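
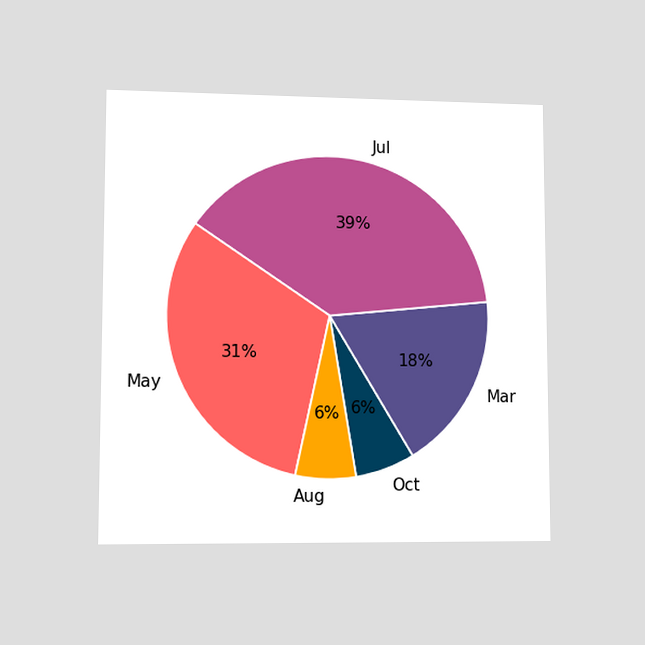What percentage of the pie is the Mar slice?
The chart is viewed at a slight angle. The Mar slice takes up 18% of the pie.

18%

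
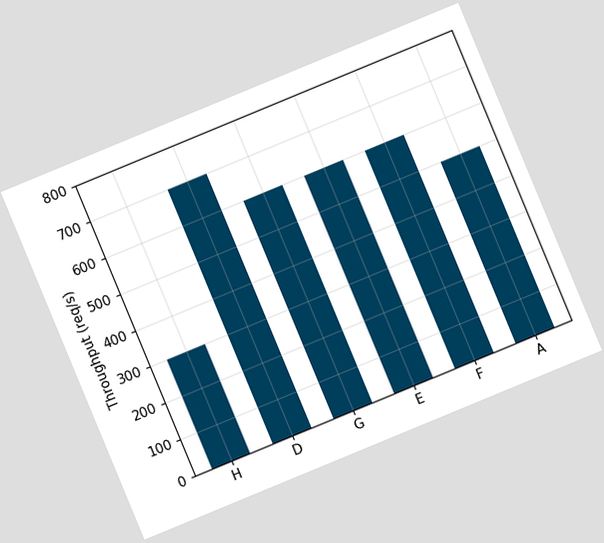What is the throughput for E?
600req/s

The chart is tilted about 22° counter-clockwise. Reading along the chart's y-axis, the E bar reaches 600req/s.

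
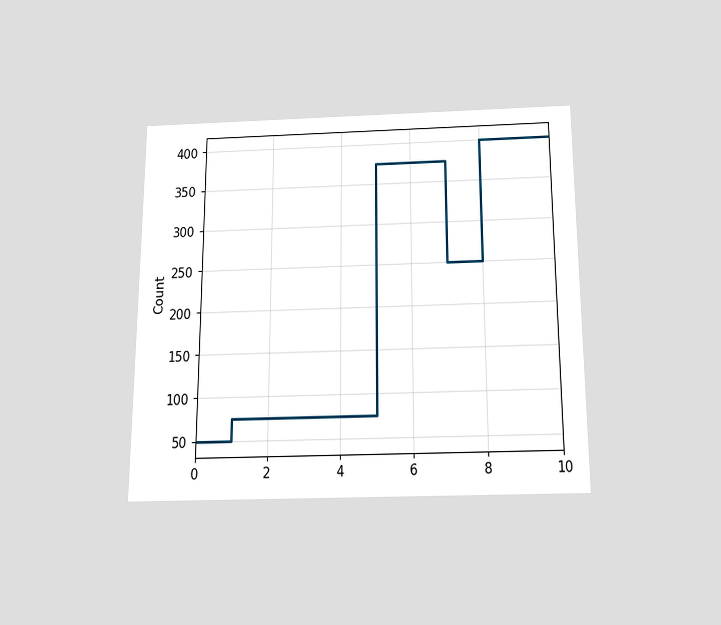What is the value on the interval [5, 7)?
The chart is viewed slightly from below. On [5, 7) the step sits at 375.

375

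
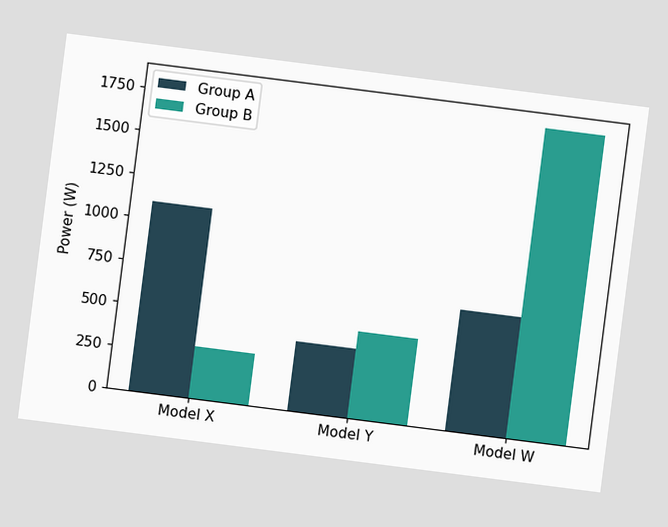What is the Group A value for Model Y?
The chart is tilted about 7° clockwise. The Group A bar at Model Y reaches 400W on the y-axis.

400W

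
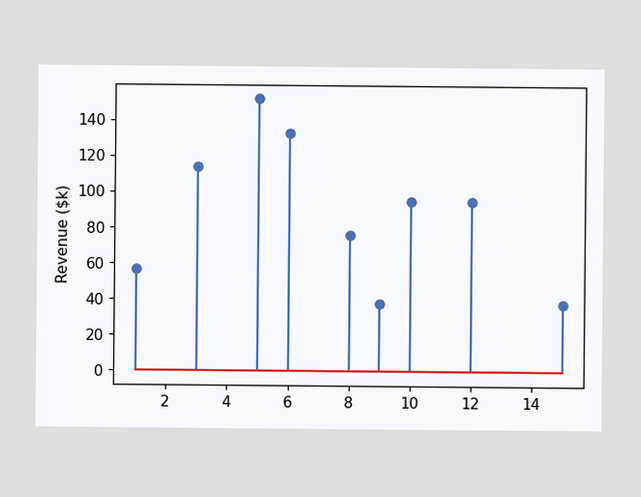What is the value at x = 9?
The stem at x=9 reaches $38k.

$38k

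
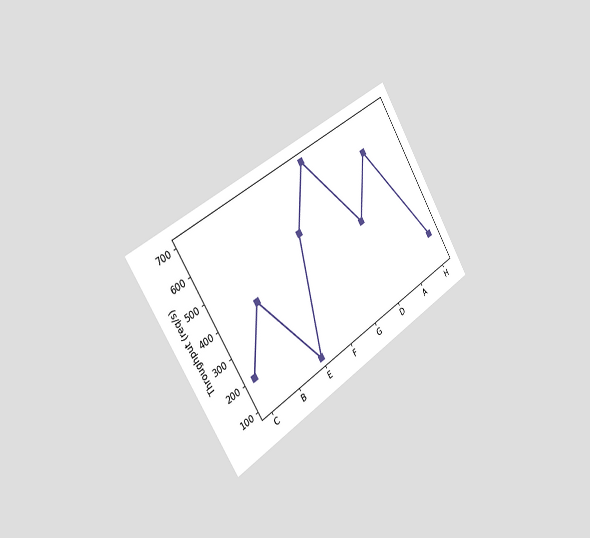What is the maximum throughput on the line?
700req/s

The chart is tilted about 32° counter-clockwise and viewed slightly from the left. The highest point is at G, and reading across to the y-axis gives 700req/s.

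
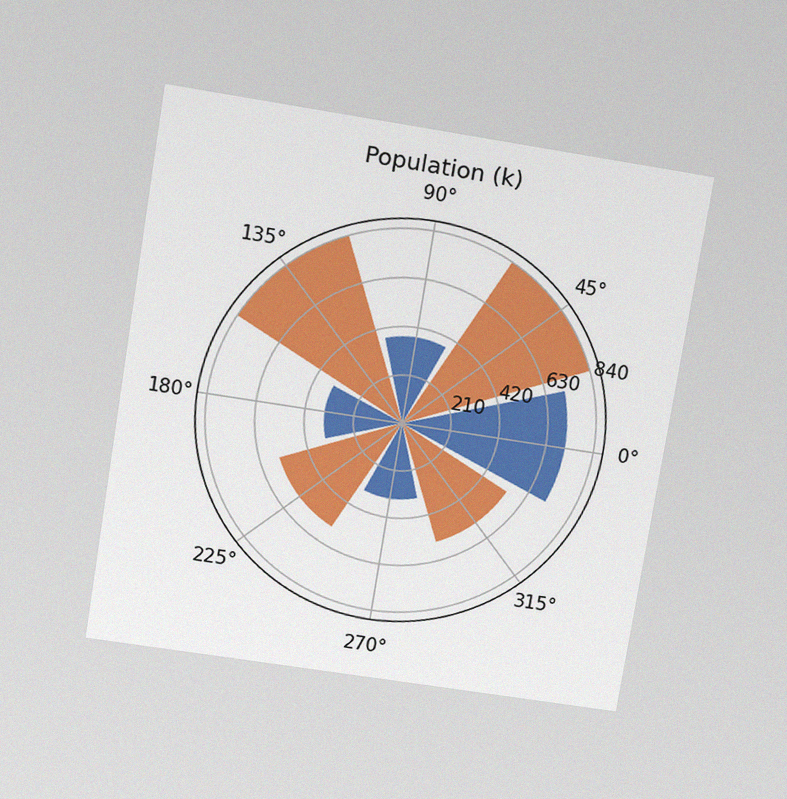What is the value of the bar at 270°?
The chart is tilted about 9° clockwise and viewed at a slight angle, with some photo noise. The bar at 270° reaches 336k on the radial axis.

336k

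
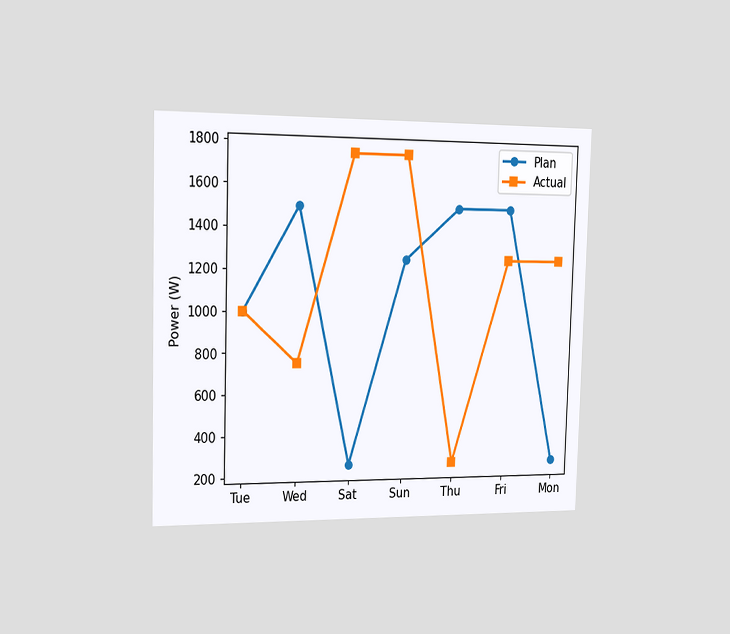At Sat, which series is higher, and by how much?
Actual, by 1500W

The chart is viewed slightly from the left. At Sat, Actual sits above the other line by 1500W.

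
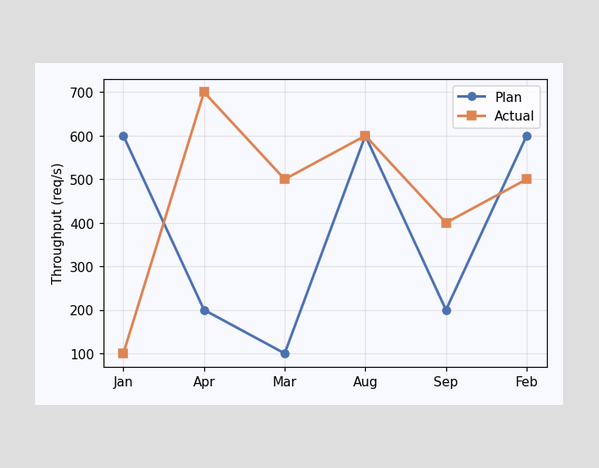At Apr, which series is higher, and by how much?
At Apr, Actual sits above the other line by 500req/s.

Actual, by 500req/s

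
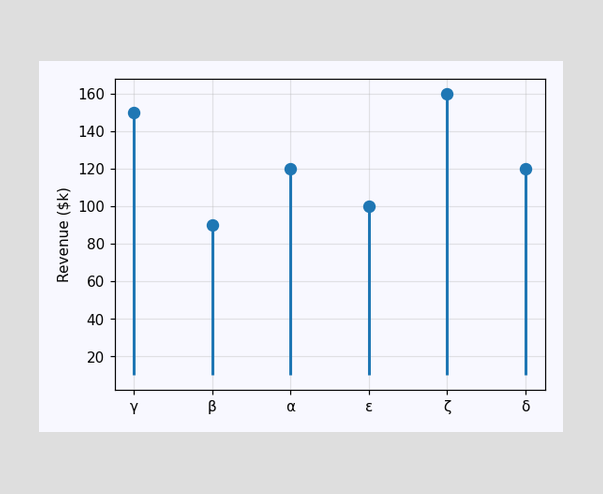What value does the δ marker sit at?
The δ marker sits at $120k.

$120k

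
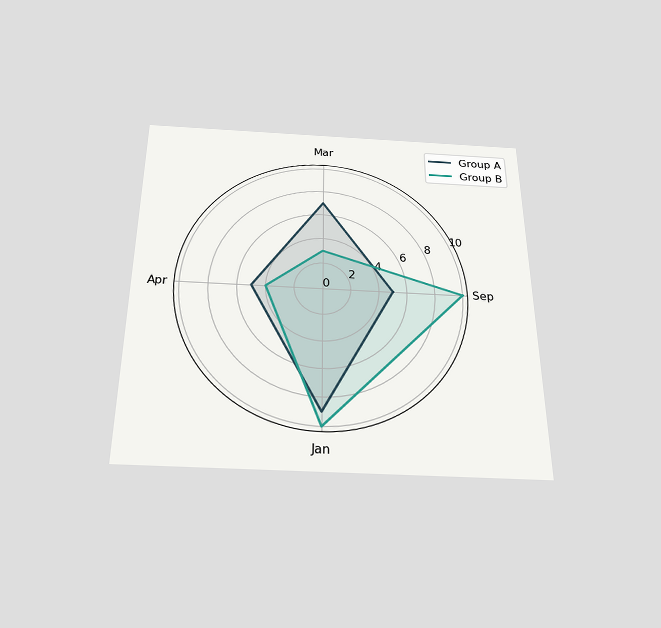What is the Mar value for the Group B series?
The chart is viewed slightly from below. On the Mar axis, Group B reaches 3.

3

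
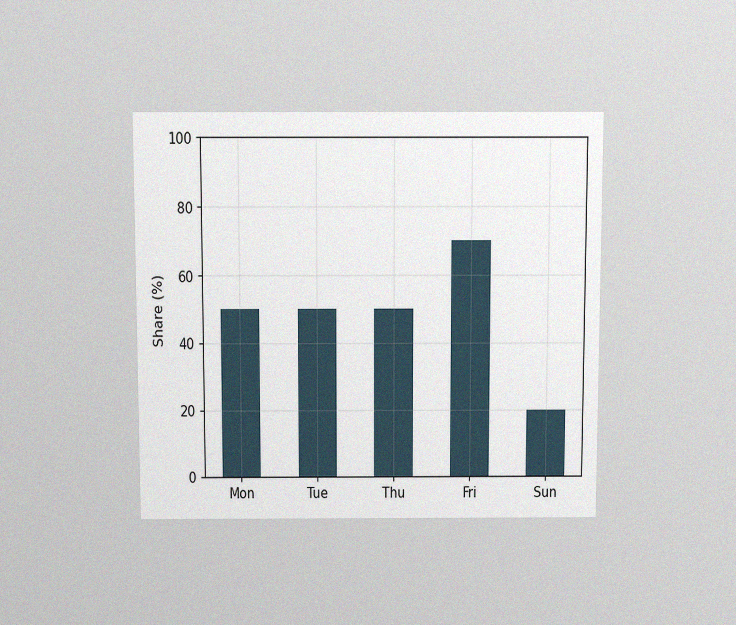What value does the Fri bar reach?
70%

The chart is viewed slightly from above, with some photo noise. Reading along the chart's y-axis, the Fri bar reaches 70%.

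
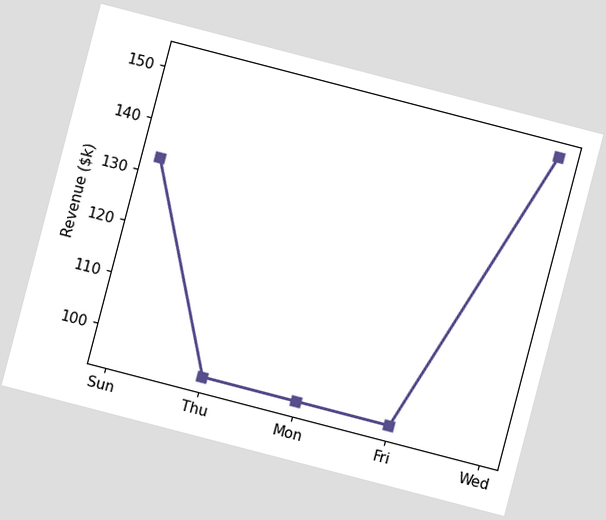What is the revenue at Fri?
$95k

The chart is tilted about 15° clockwise. At Fri, the line is at $95k.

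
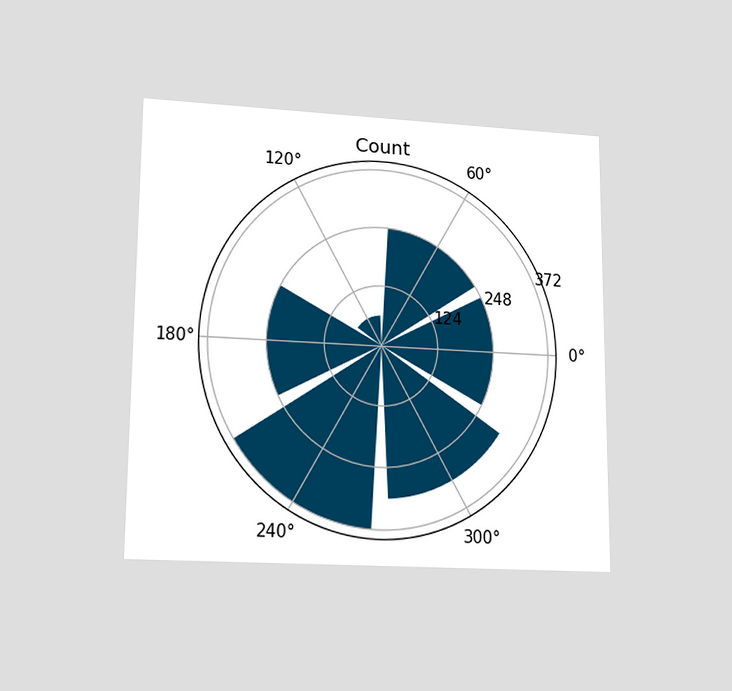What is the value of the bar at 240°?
372

The chart is viewed at a slight angle. The bar at 240° reaches 372 on the radial axis.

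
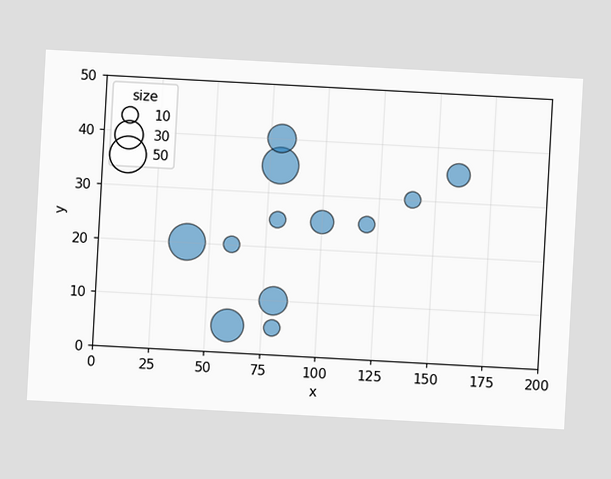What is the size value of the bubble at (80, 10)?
The chart is tilted about 3° clockwise. Matching the bubble at (80, 10) against the size legend gives 30.

30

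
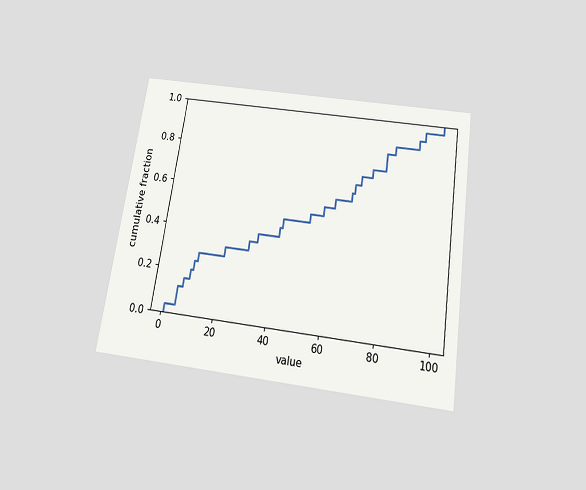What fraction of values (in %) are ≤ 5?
12%

The chart is tilted about 8° clockwise and viewed slightly from below. At x=5 the ECDF step is at 12%.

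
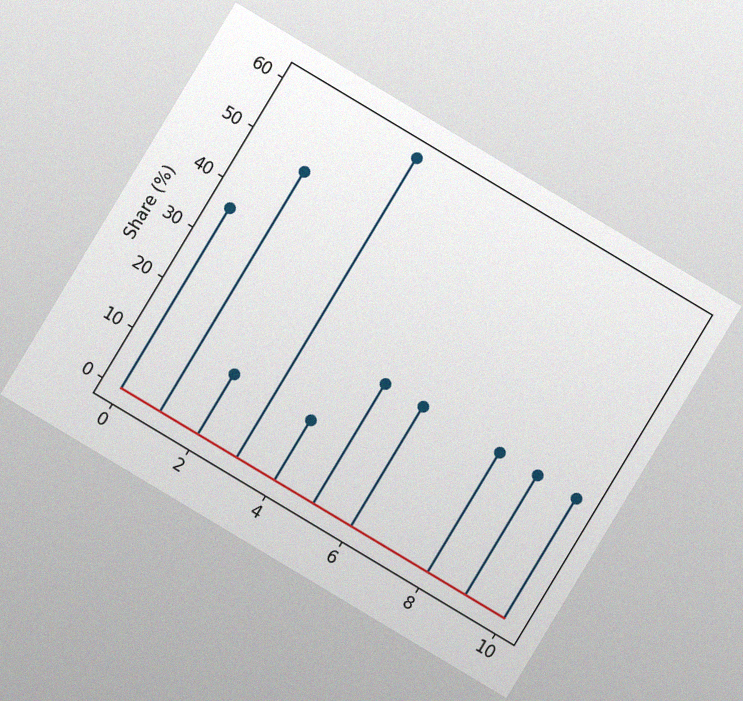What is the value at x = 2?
12%

The chart is tilted about 31° clockwise, with some photo noise. The stem at x=2 reaches 12%.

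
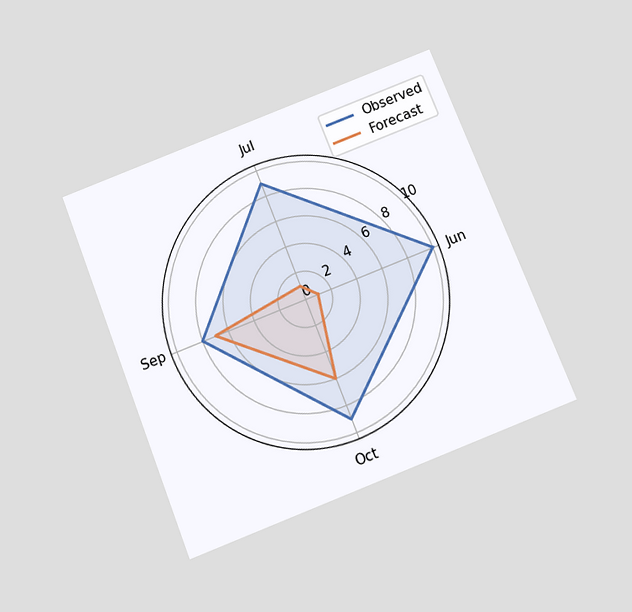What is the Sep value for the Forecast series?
The chart is tilted about 22° counter-clockwise and viewed slightly from below. On the Sep axis, Forecast reaches 7.

7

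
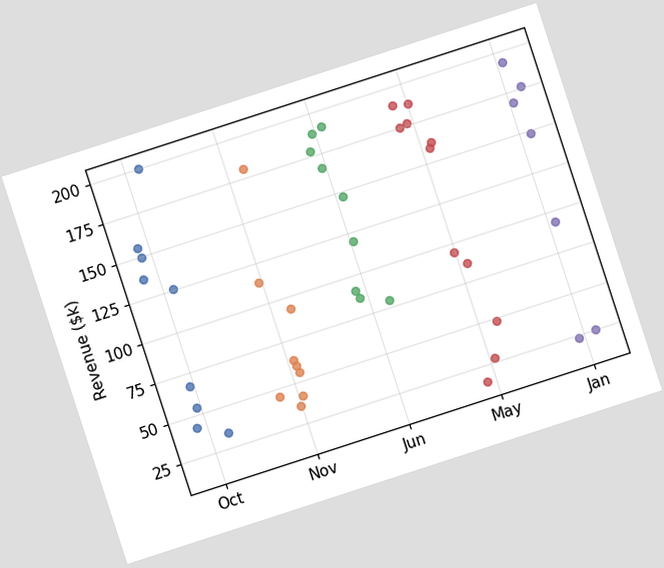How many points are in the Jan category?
7

The chart is tilted about 18° counter-clockwise. Counting the markers in the Jan column gives 7.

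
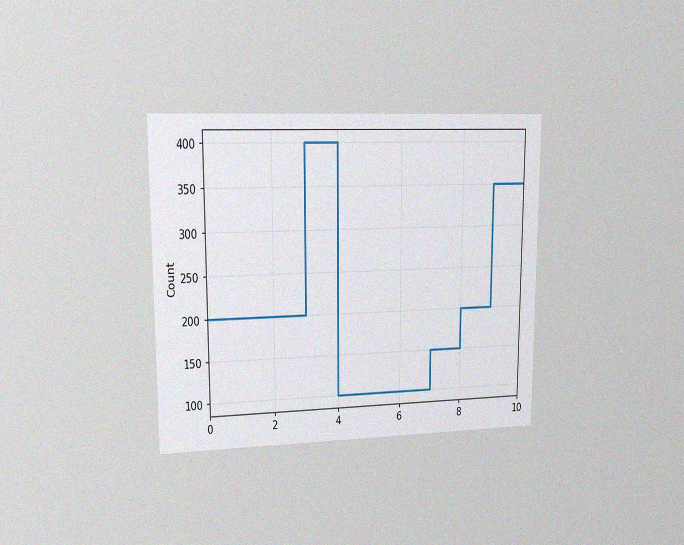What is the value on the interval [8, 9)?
The chart is viewed at a slight angle, with some photo noise. On [8, 9) the step sits at 200.

200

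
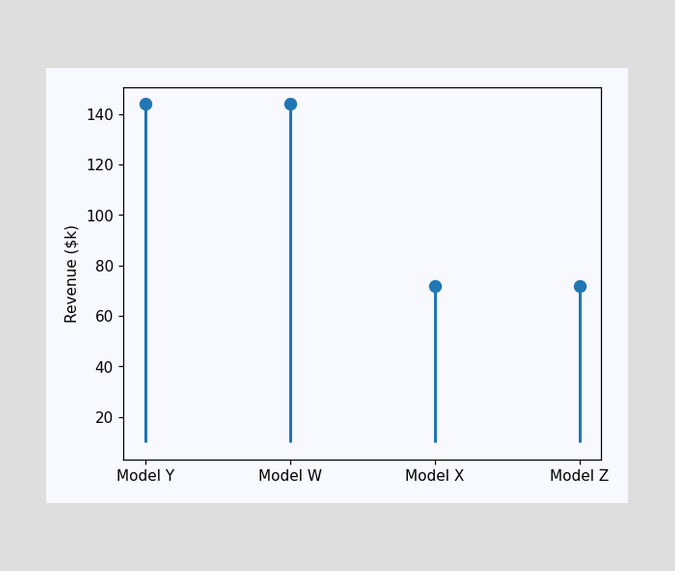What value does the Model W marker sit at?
$144k

The Model W marker sits at $144k.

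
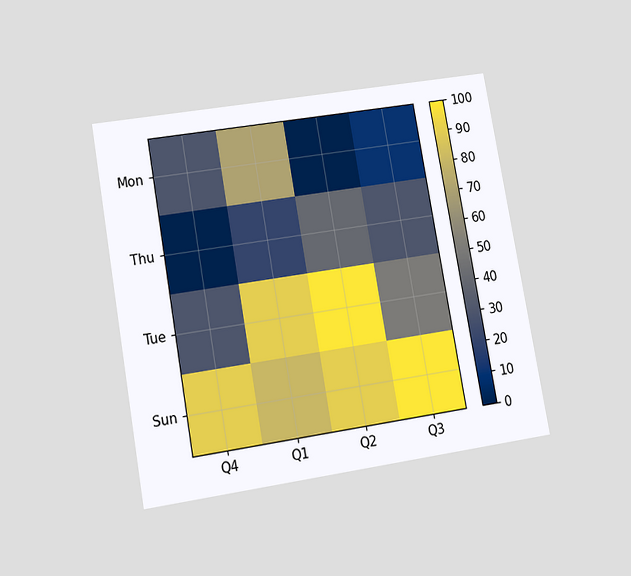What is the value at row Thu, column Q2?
40

The chart is tilted about 10° counter-clockwise and viewed slightly from below. Matching cell (Thu, Q2) against the colorbar gives 40.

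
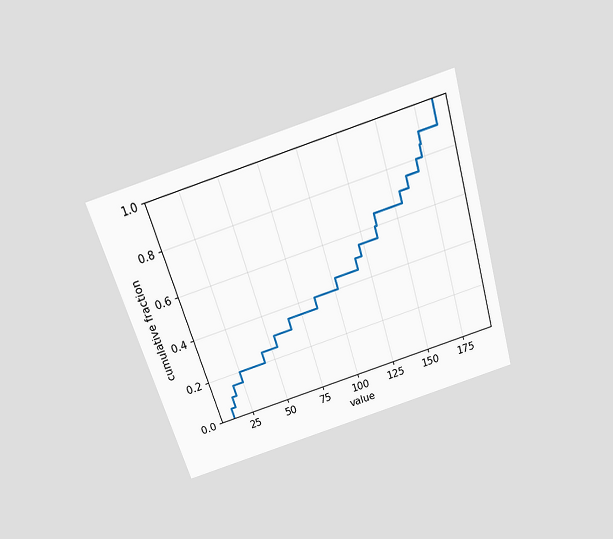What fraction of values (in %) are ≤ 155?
70%

The chart is tilted about 17° counter-clockwise and viewed slightly from above. At x=155 the ECDF step is at 70%.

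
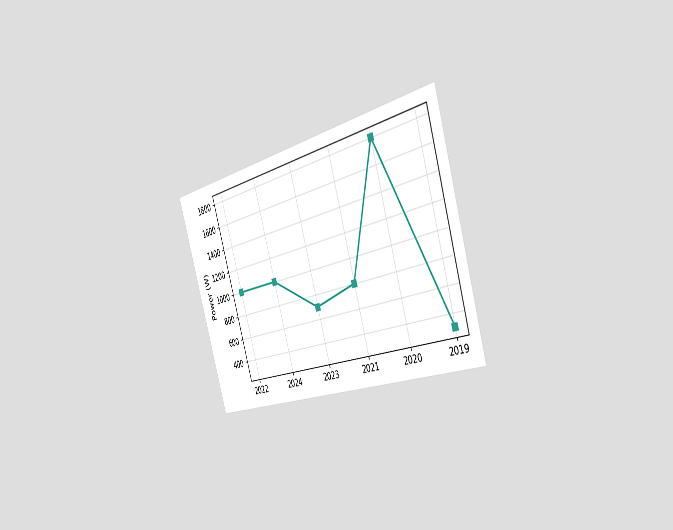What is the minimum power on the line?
The chart is tilted about 18° counter-clockwise and viewed slightly from the right. The lowest point is at 2019, and reading across to the y-axis gives 300W.

300W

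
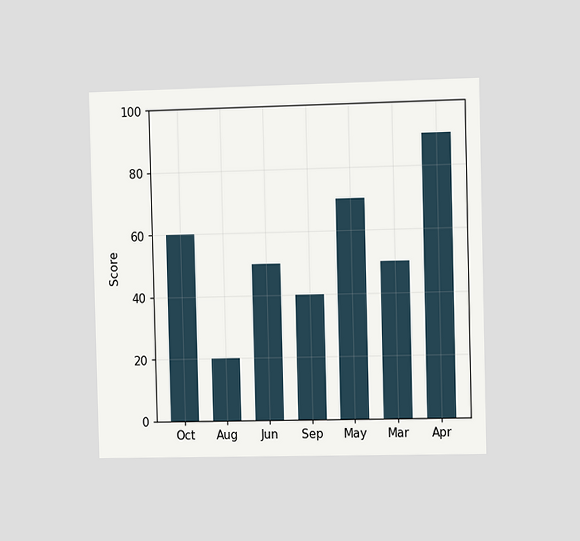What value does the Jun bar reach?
The chart is viewed slightly from the right. Reading along the chart's y-axis, the Jun bar reaches 50.

50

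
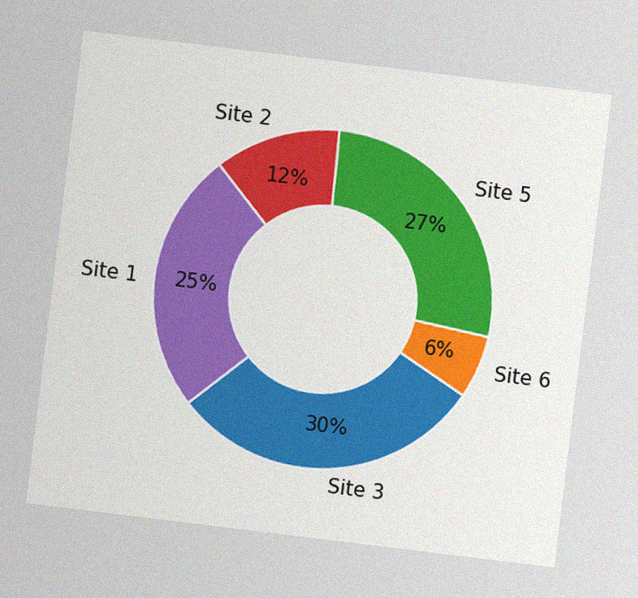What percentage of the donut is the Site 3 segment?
30%

The chart is tilted about 7° clockwise, with some photo noise. The Site 3 segment takes up 30% of the ring.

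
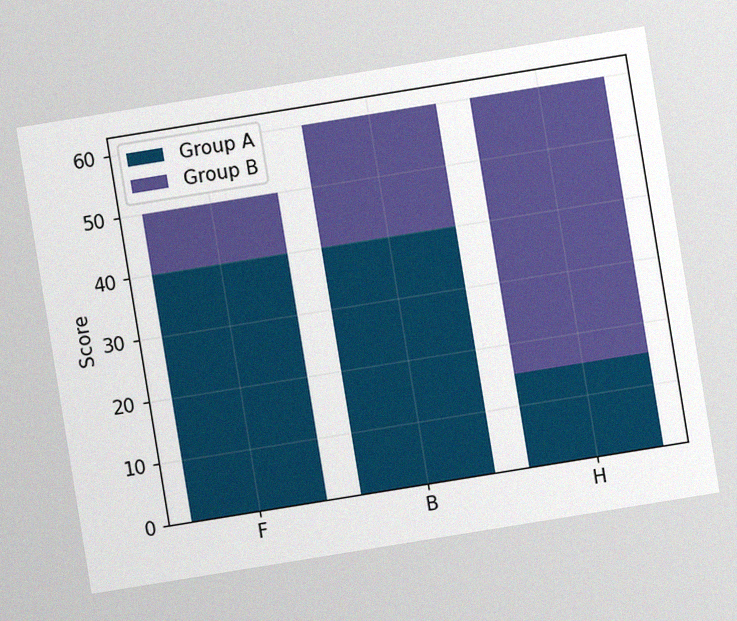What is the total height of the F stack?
The chart is tilted about 9° counter-clockwise, with some photo noise. The F stack's top reaches 50 on the y-axis.

50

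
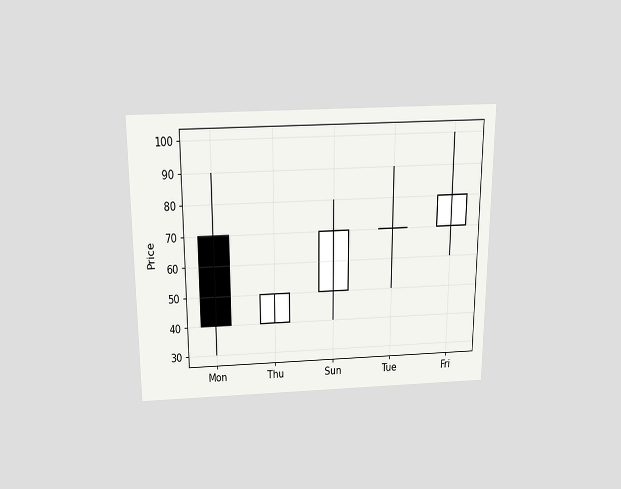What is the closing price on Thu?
The chart is viewed slightly from above. The Thu candle closes at 50.

50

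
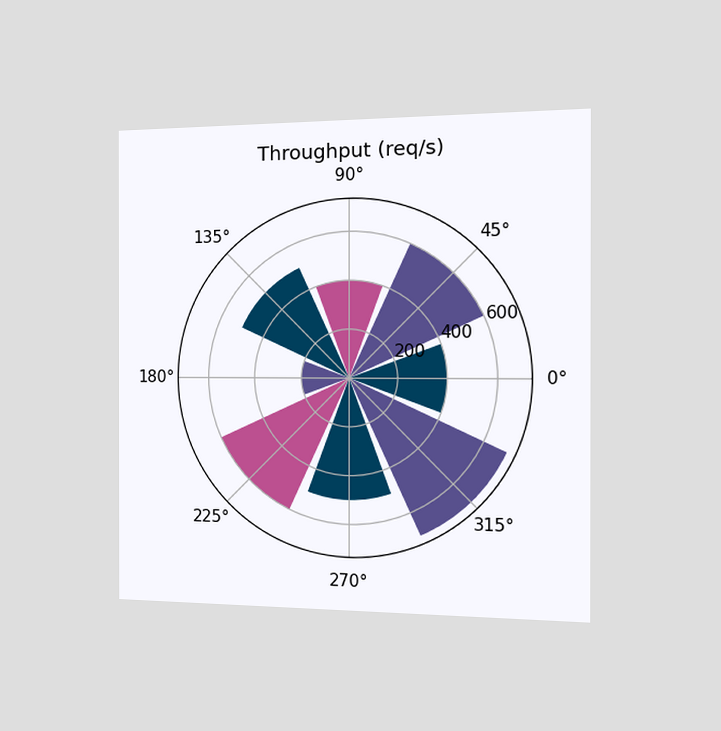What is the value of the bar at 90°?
400req/s

The chart is viewed slightly from the right. The bar at 90° reaches 400req/s on the radial axis.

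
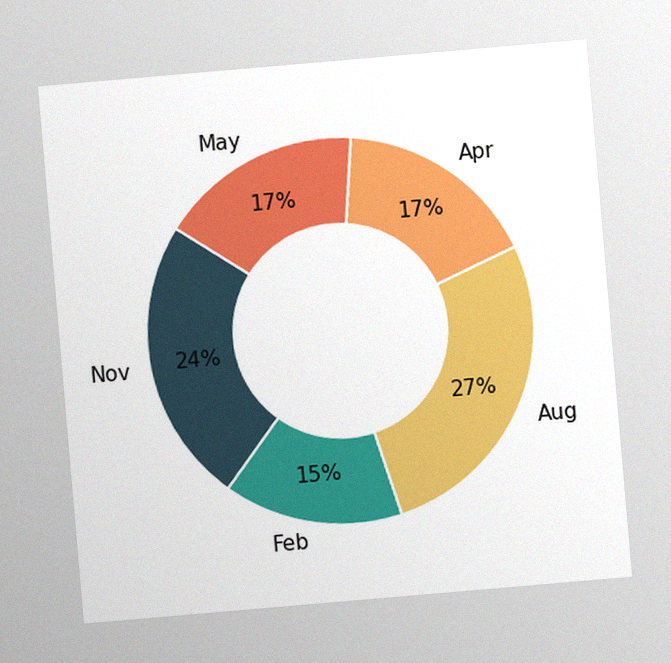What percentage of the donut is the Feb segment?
15%

The chart is tilted about 5° counter-clockwise, with some photo noise. The Feb segment takes up 15% of the ring.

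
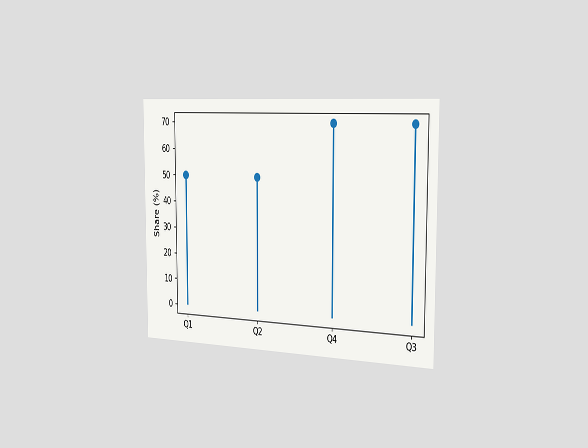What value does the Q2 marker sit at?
The chart is viewed slightly from the right. The Q2 marker sits at 50%.

50%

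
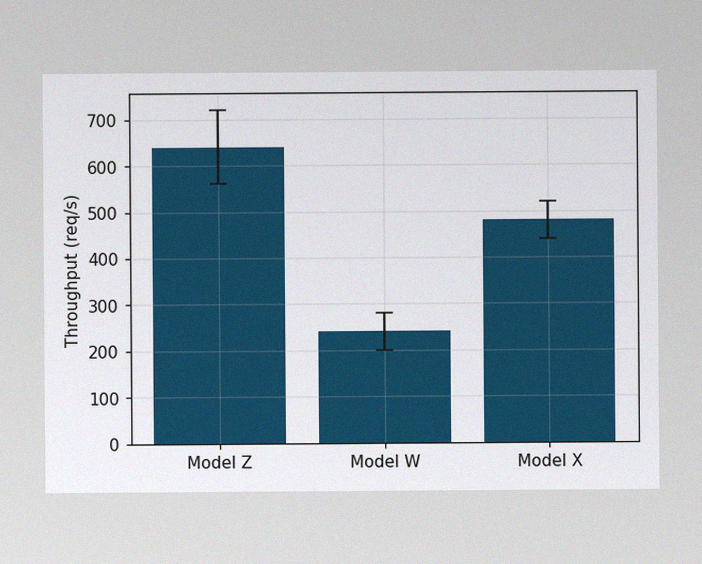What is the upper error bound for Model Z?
720req/s

The image has some photo noise and uneven lighting. The Model Z bar's upper whisker reaches 720req/s.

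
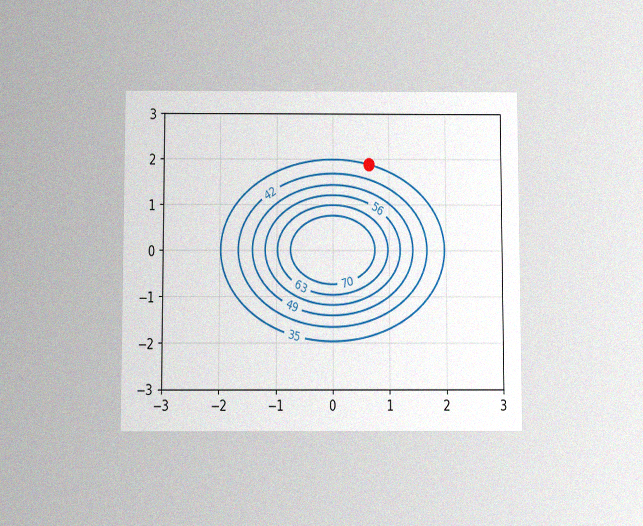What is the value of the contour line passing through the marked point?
The chart is viewed slightly from below, with some photo noise. The marked point sits on the contour labelled 35.

35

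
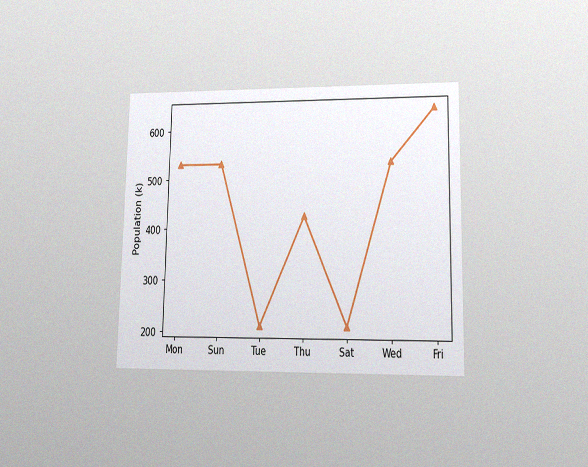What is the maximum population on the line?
The chart is viewed at a slight angle, with some photo noise. The highest point is at Fri, and reading across to the y-axis gives 636k.

636k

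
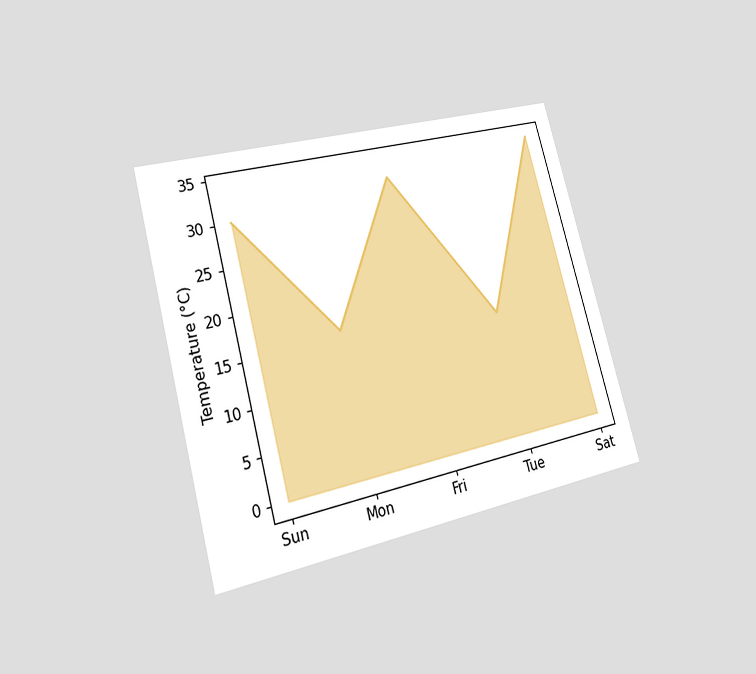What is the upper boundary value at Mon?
The chart is tilted about 15° counter-clockwise and viewed at a slight angle. At Mon the upper boundary is at 16°C.

16°C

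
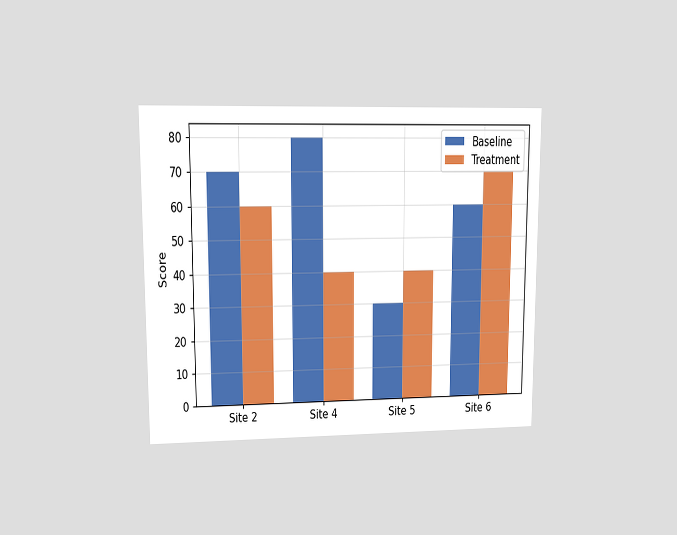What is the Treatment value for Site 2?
60

The chart is viewed at a slight angle. The Treatment bar at Site 2 reaches 60 on the y-axis.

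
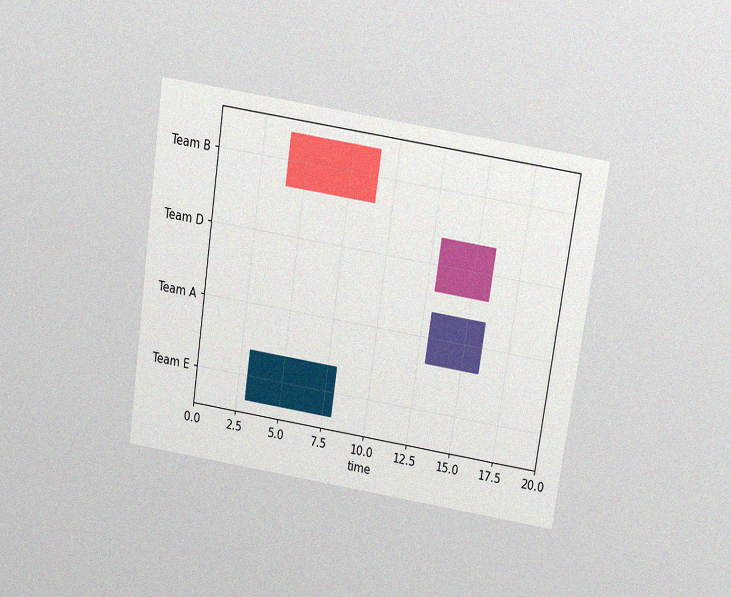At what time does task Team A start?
The chart is tilted about 8° clockwise and viewed slightly from above, with some photo noise. The Team A bar begins at t=13.

13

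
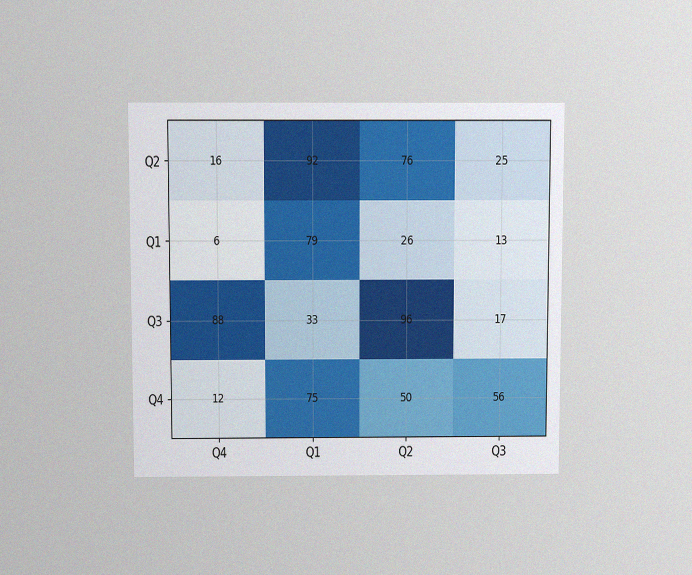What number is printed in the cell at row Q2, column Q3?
The chart is viewed slightly from above, with some photo noise. The (Q2, Q3) cell reads 25.

25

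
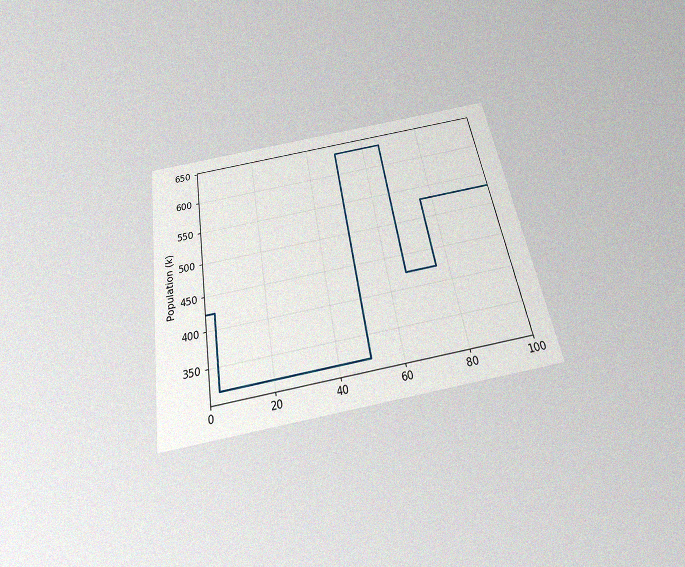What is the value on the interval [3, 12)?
The chart is tilted about 10° counter-clockwise and viewed slightly from below, with some photo noise. On [3, 12) the step sits at 318k.

318k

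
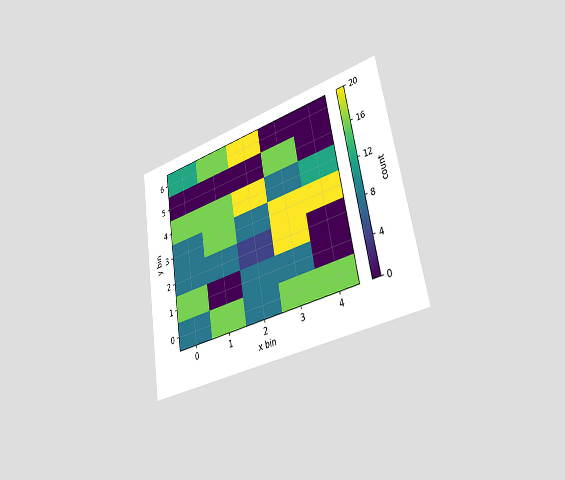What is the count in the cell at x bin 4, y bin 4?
The chart is tilted about 10° counter-clockwise and viewed slightly from the right. Matching the cell (4, 4) against the colorbar gives 12.

12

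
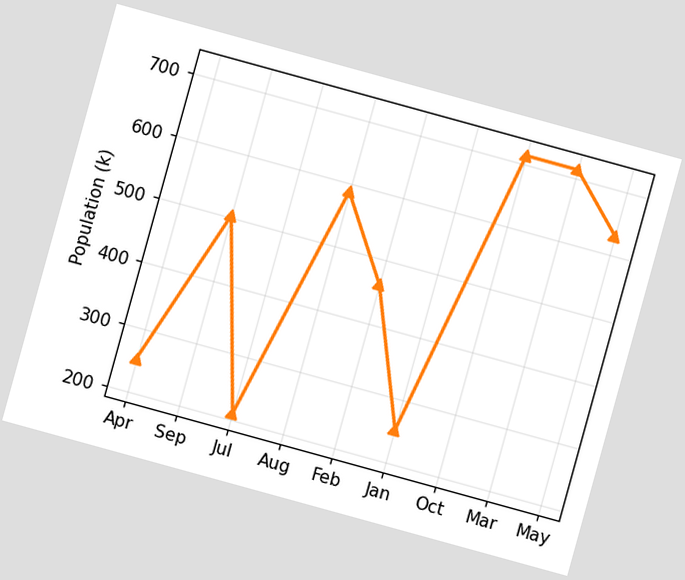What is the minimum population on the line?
The chart is tilted about 15° clockwise. The lowest point is at Jul, and reading across to the y-axis gives 210k.

210k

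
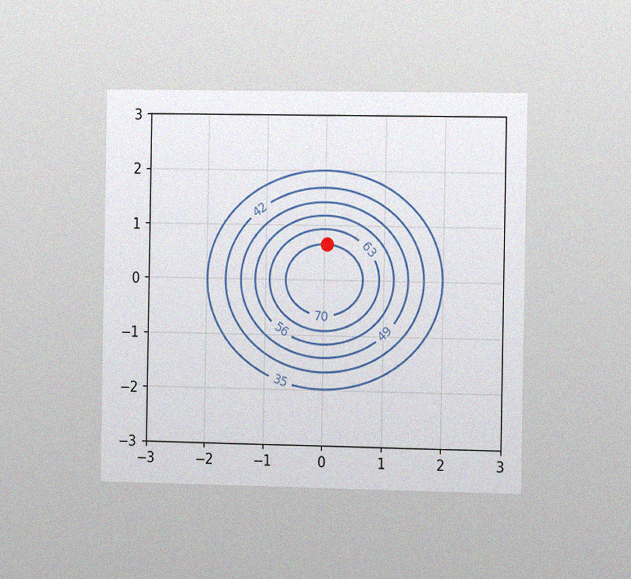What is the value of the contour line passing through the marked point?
70

The chart is viewed slightly from the right, with some photo noise. The marked point sits on the contour labelled 70.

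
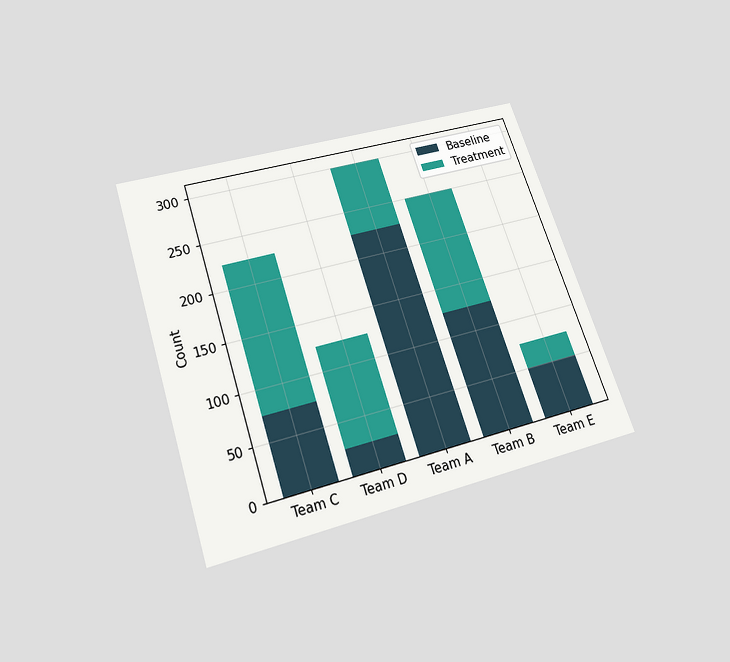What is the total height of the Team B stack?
The chart is tilted about 18° counter-clockwise and viewed slightly from below. The Team B stack's top reaches 250 on the y-axis.

250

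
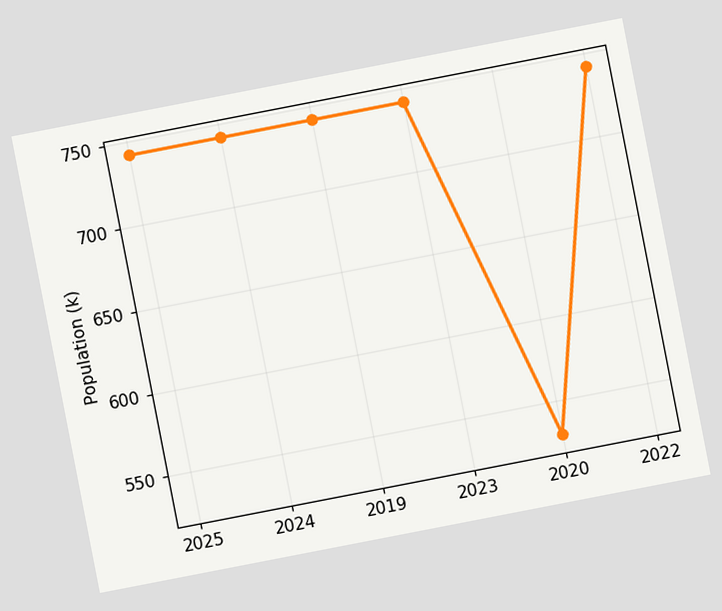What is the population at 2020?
The chart is tilted about 11° counter-clockwise. At 2020, the line is at 530k.

530k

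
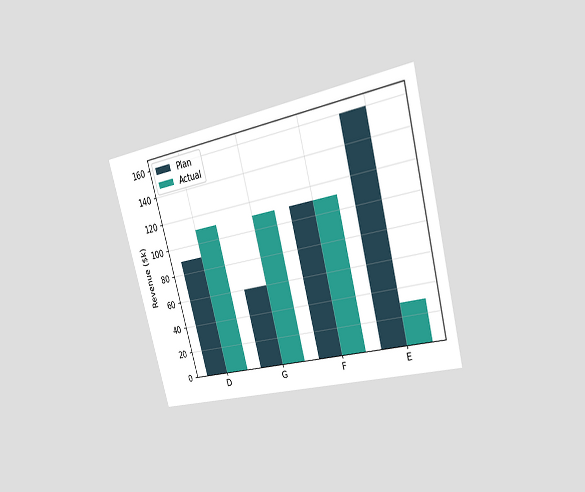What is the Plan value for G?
$60k

The chart is tilted about 14° counter-clockwise and viewed slightly from the right. The Plan bar at G reaches $60k on the y-axis.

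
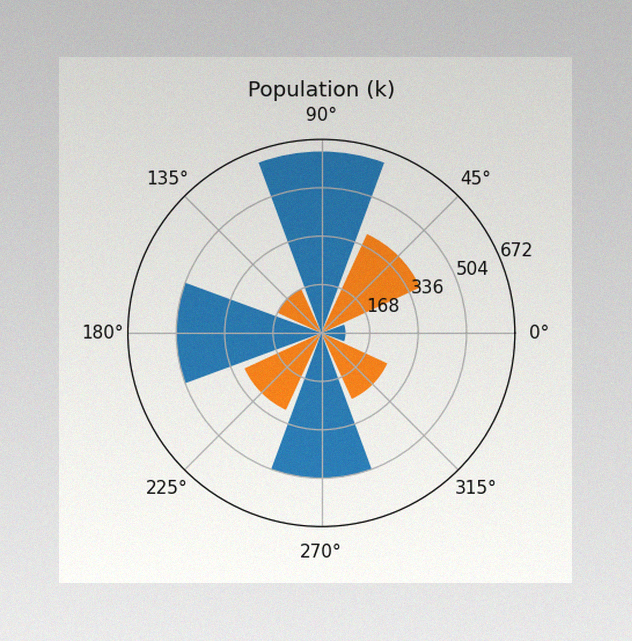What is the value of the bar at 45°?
The image has some photo noise and uneven lighting. The bar at 45° reaches 378k on the radial axis.

378k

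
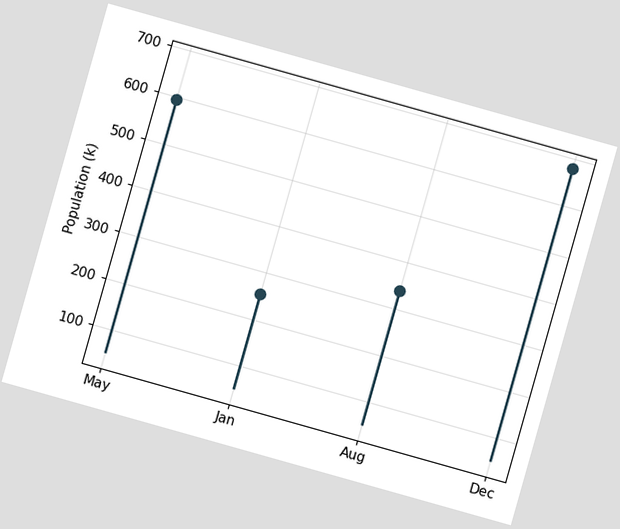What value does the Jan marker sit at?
The chart is tilted about 16° clockwise. The Jan marker sits at 255k.

255k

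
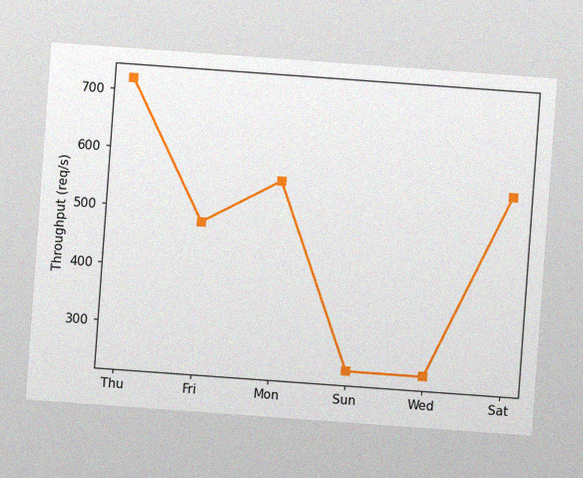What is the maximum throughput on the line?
720req/s

The chart is tilted about 4° clockwise, with some photo noise. The highest point is at Thu, and reading across to the y-axis gives 720req/s.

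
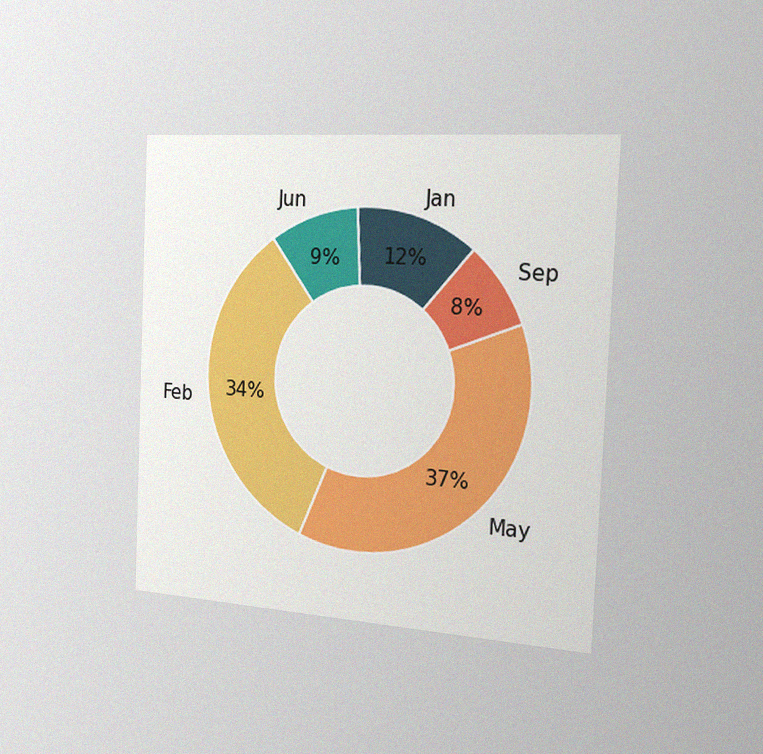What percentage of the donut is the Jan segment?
12%

The chart is tilted about 2° clockwise and viewed slightly from the right, with some photo noise. The Jan segment takes up 12% of the ring.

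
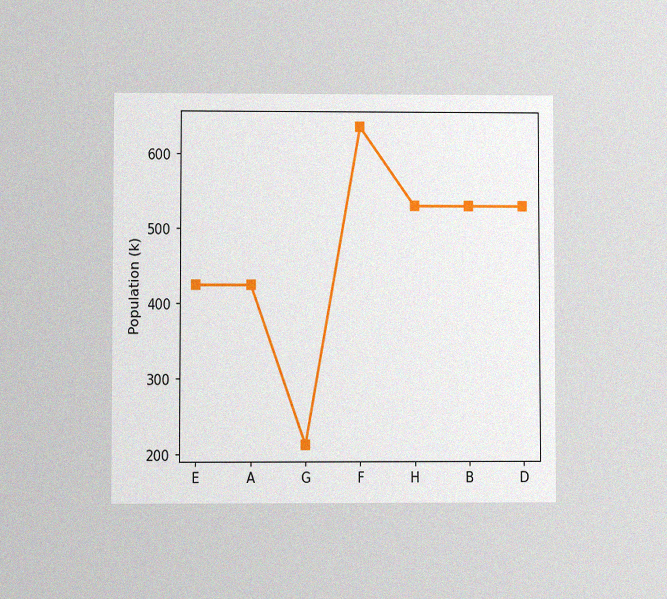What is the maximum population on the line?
The chart is viewed at a slight angle, with some photo noise. The highest point is at F, and reading across to the y-axis gives 636k.

636k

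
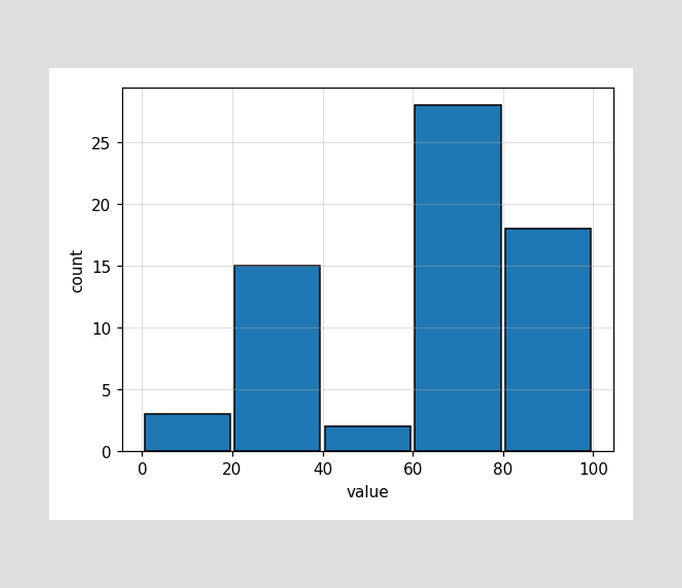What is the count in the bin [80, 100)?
The [80, 100) bin has height 18.

18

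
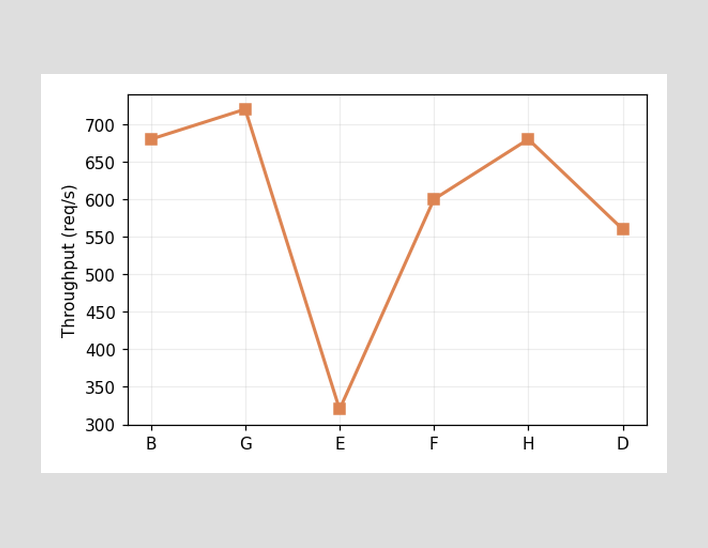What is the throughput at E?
At E, the line is at 320req/s.

320req/s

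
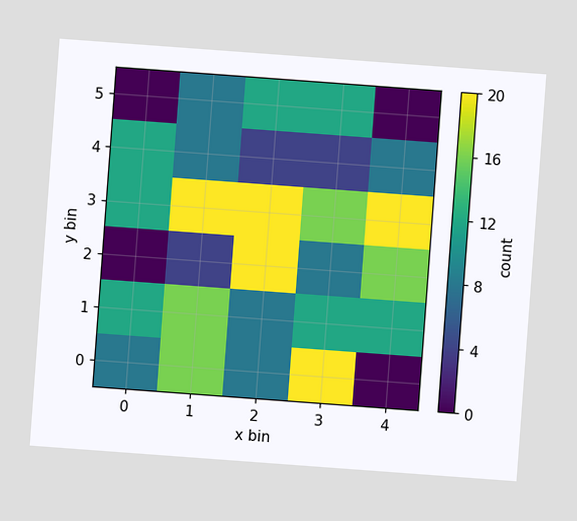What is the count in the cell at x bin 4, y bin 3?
The chart is tilted about 4° clockwise. Matching the cell (4, 3) against the colorbar gives 20.

20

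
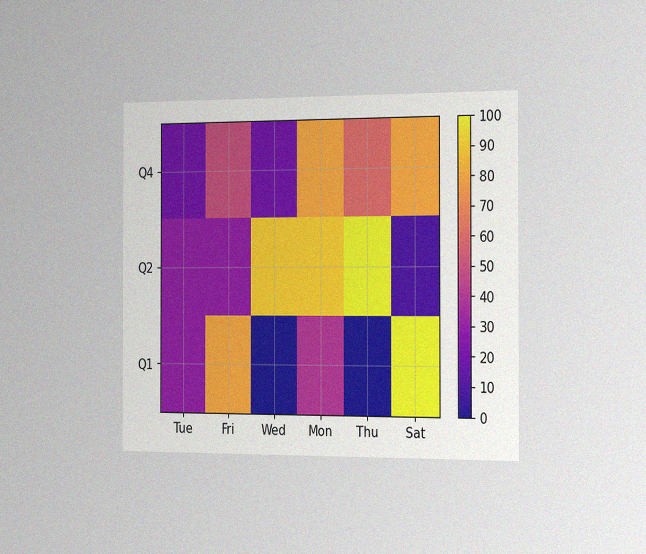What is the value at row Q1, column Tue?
30

The chart is viewed slightly from the right, with some photo noise. Matching cell (Q1, Tue) against the colorbar gives 30.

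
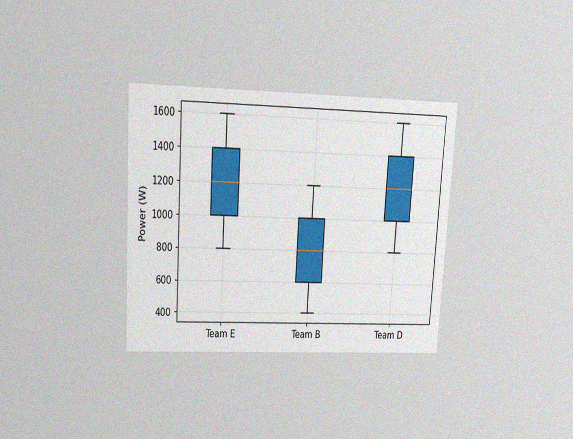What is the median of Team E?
1200W

The chart is tilted about 4° clockwise and viewed slightly from above, with some photo noise. The median line in the Team E box sits at 1200W.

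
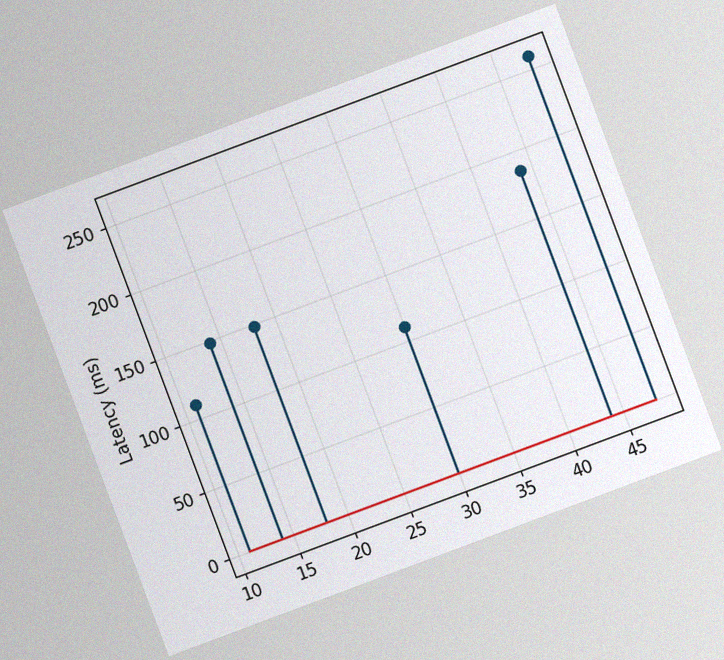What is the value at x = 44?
The chart is tilted about 20° counter-clockwise, with some photo noise. The stem at x=44 reaches 185ms.

185ms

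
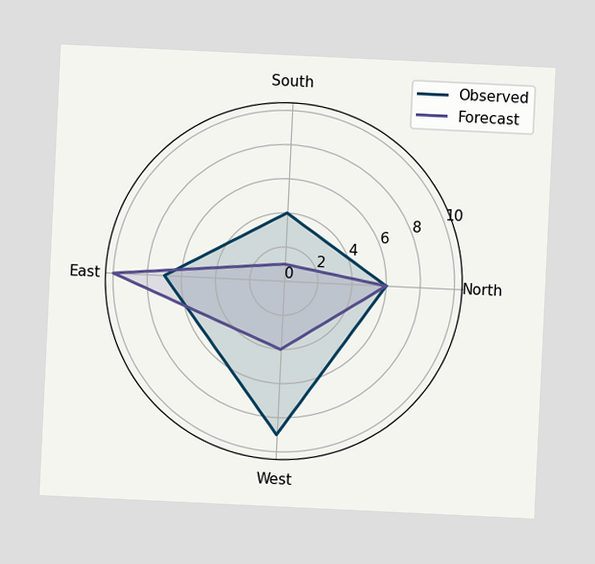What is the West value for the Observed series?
The chart is tilted about 3° clockwise. On the West axis, Observed reaches 9.

9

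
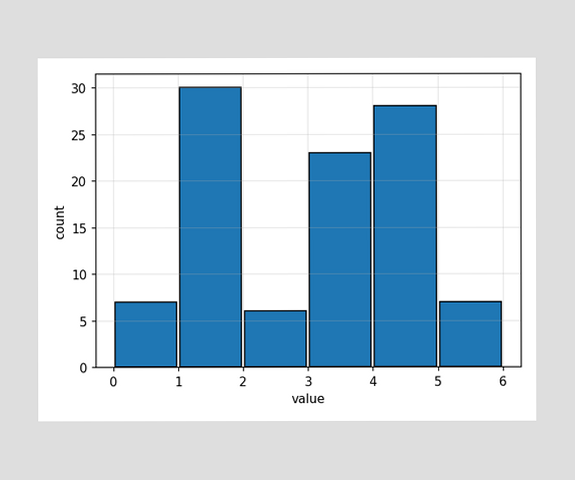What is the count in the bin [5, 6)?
The [5, 6) bin has height 7.

7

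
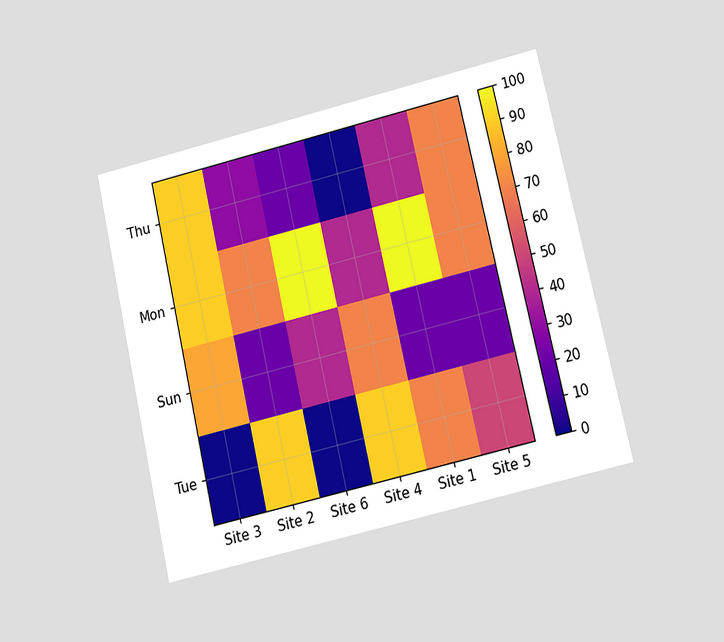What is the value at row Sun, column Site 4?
70

The chart is tilted about 13° counter-clockwise and viewed at a slight angle. Matching cell (Sun, Site 4) against the colorbar gives 70.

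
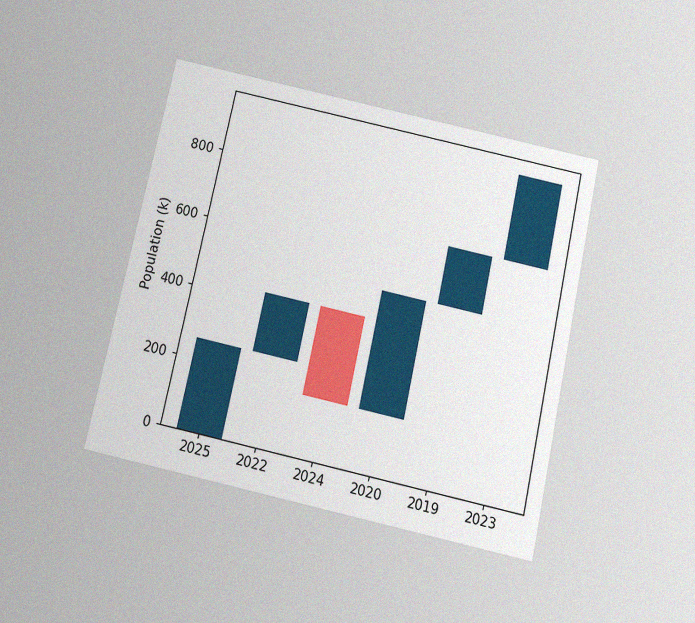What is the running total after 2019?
The chart is tilted about 12° clockwise and viewed slightly from below, with some photo noise. After 2019 the running total reaches 680k.

680k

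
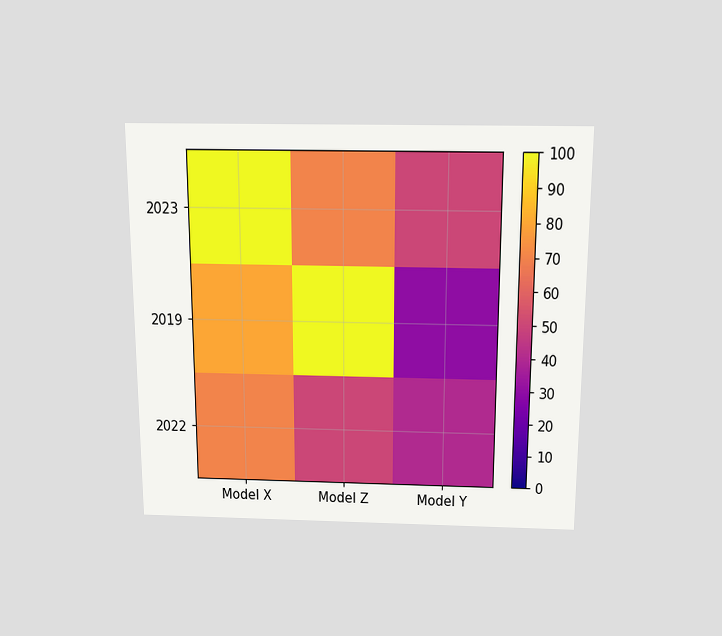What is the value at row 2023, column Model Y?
The chart is viewed slightly from above. Matching cell (2023, Model Y) against the colorbar gives 50.

50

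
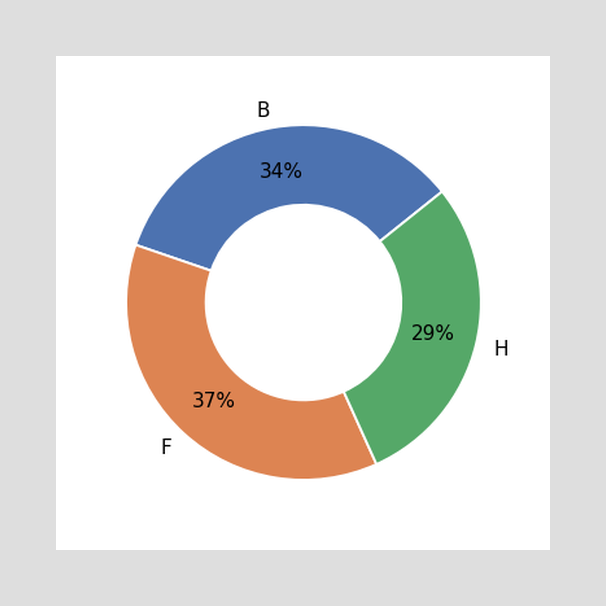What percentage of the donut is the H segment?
29%

The H segment takes up 29% of the ring.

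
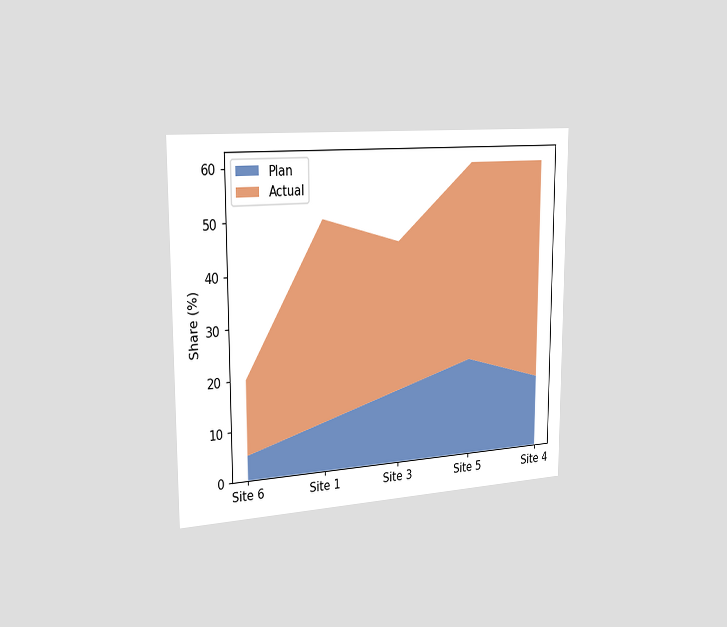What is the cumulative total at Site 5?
60%

The chart is viewed slightly from the left. The stacked total at Site 5 reaches 60%.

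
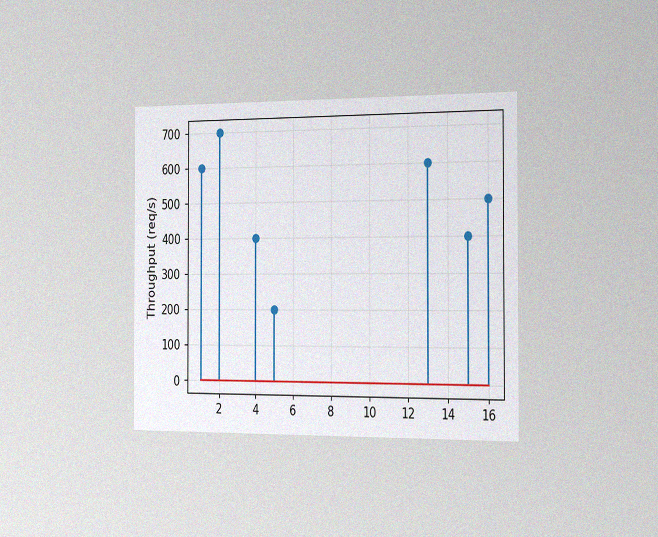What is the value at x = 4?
400req/s

The chart is viewed slightly from the right, with some photo noise. The stem at x=4 reaches 400req/s.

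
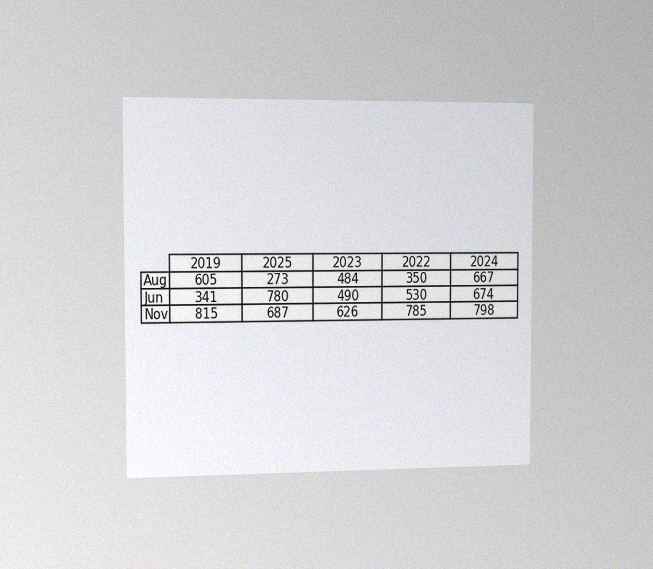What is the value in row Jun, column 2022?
530

The chart is viewed slightly from the left, with some photo noise. The (Jun, 2022) cell reads 530.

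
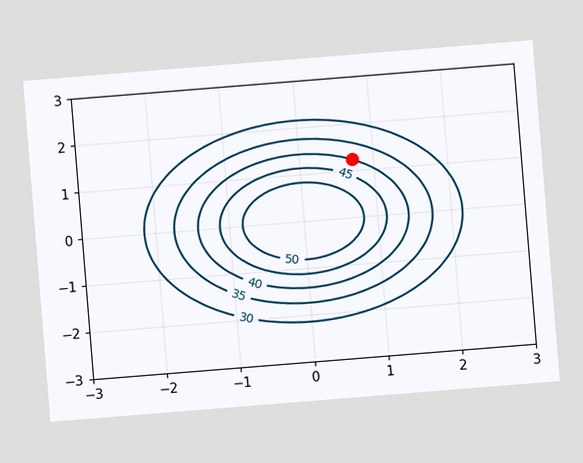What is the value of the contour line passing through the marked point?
40

The chart is tilted about 5° counter-clockwise. The marked point sits on the contour labelled 40.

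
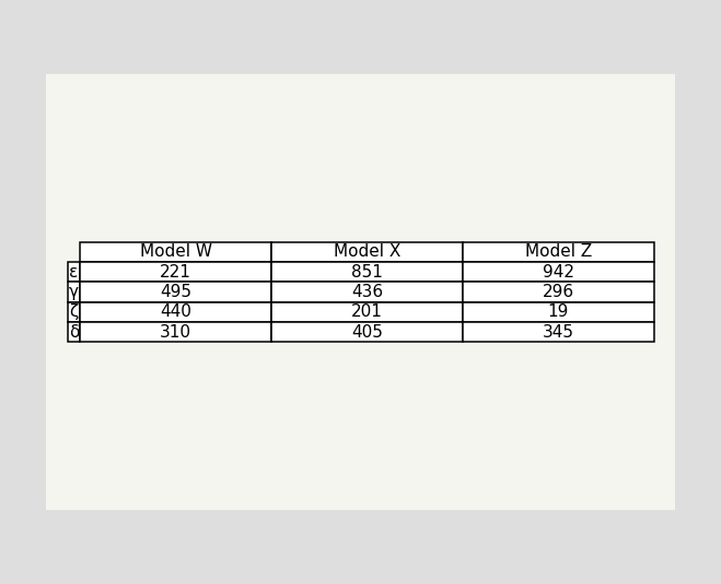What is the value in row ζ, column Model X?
201

The (ζ, Model X) cell reads 201.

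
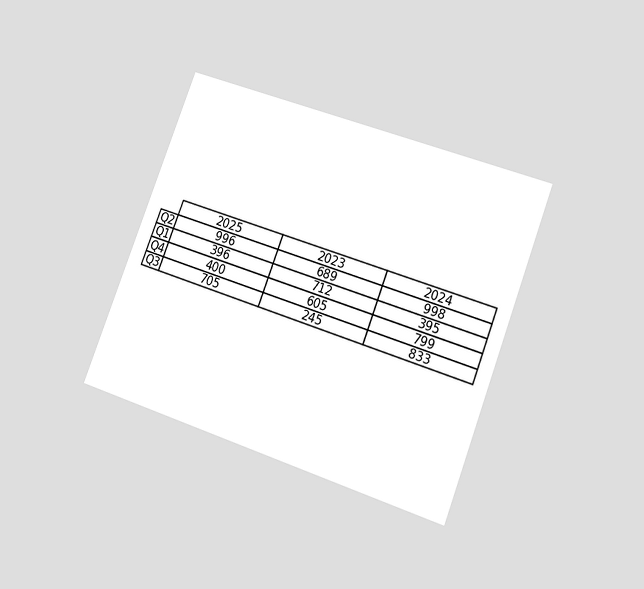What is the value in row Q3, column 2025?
The chart is tilted about 21° clockwise and viewed at a slight angle. The (Q3, 2025) cell reads 705.

705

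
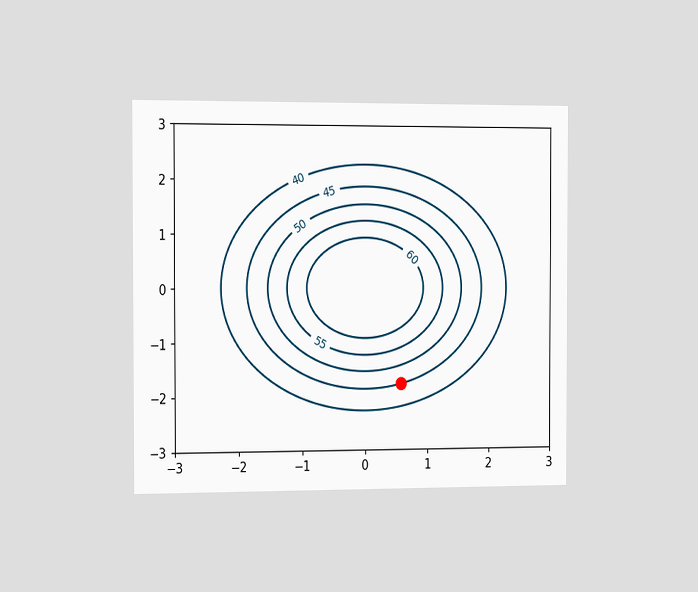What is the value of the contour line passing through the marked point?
The chart is viewed slightly from the left. The marked point sits on the contour labelled 45.

45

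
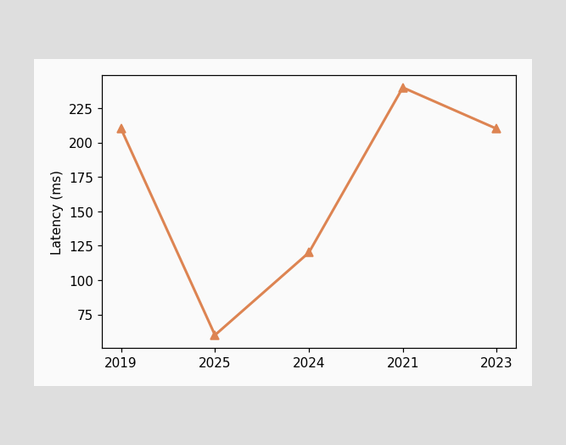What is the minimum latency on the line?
The lowest point is at 2025, and reading across to the y-axis gives 60ms.

60ms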